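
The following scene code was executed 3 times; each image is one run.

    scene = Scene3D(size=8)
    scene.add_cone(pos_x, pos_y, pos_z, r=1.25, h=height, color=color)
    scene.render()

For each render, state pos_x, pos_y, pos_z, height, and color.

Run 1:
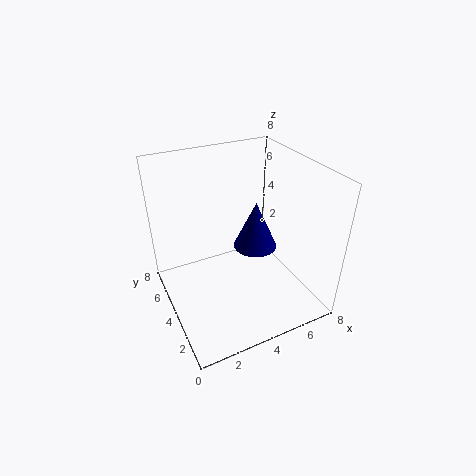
pos_x = 5.25; pos_y = 4.25; pos_z = 3; height = 2.75; color = 'navy'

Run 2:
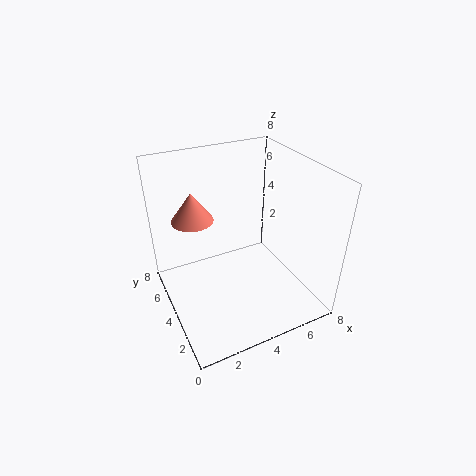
pos_x = 2.25; pos_y = 6.5; pos_z = 4.25; height = 1.75; color = 'salmon'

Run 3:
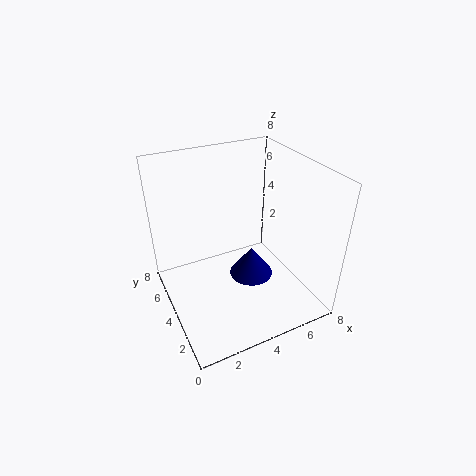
pos_x = 4.75; pos_y = 3.75; pos_z = 1.5; height = 1.75; color = 'navy'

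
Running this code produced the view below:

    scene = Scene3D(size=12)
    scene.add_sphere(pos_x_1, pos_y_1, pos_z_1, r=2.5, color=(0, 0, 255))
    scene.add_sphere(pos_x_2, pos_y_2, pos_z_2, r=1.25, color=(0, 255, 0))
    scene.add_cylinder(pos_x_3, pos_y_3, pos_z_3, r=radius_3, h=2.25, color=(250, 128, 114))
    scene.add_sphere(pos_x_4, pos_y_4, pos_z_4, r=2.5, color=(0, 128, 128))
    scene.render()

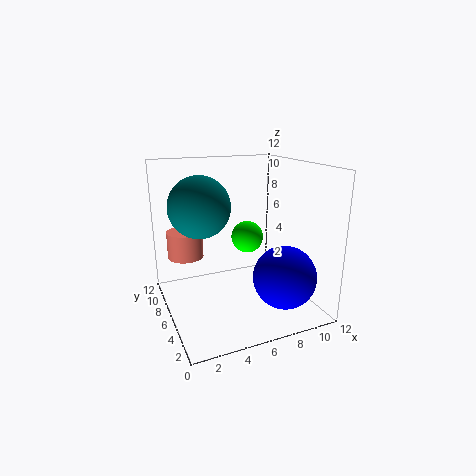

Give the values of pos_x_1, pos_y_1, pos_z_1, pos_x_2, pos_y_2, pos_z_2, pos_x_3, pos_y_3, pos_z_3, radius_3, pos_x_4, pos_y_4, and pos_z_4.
pos_x_1 = 8.5; pos_y_1 = 2.5; pos_z_1 = 3.5; pos_x_2 = 6.25; pos_y_2 = 4.75; pos_z_2 = 6.5; pos_x_3 = 2; pos_y_3 = 8; pos_z_3 = 4.25; radius_3 = 1.5; pos_x_4 = 3; pos_y_4 = 6.75; pos_z_4 = 8.75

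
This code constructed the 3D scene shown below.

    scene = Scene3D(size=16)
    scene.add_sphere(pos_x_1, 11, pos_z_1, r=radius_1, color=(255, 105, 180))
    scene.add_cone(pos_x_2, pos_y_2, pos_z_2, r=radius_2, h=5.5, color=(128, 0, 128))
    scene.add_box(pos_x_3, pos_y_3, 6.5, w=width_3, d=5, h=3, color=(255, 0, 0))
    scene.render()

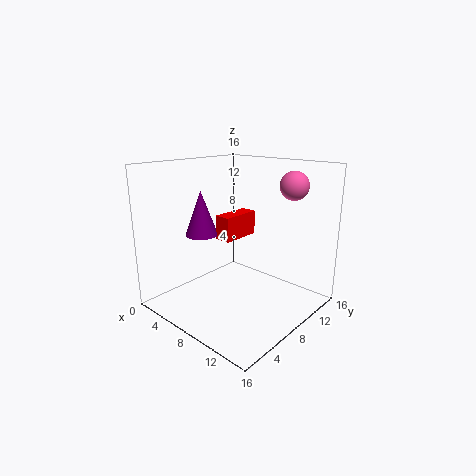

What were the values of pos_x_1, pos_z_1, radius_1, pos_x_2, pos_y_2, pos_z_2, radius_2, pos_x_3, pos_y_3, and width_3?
pos_x_1 = 13, pos_z_1 = 14, radius_1 = 1.5, pos_x_2 = 2, pos_y_2 = 8, pos_z_2 = 7, radius_2 = 2, pos_x_3 = 3.5, pos_y_3 = 9, width_3 = 2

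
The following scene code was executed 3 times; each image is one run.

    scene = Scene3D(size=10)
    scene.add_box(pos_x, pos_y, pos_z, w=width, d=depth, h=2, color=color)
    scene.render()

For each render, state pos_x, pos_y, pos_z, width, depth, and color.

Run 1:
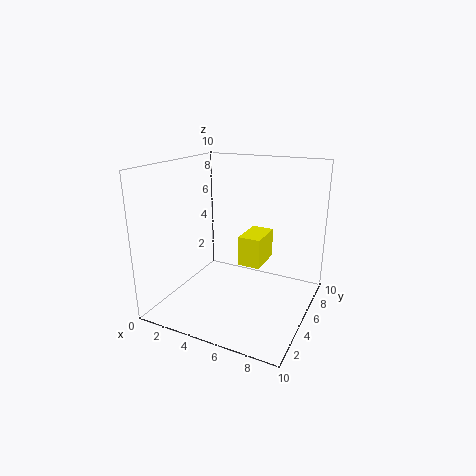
pos_x = 5.5, pos_y = 4, pos_z = 3.5, width = 1.5, depth = 2.5, color = 'yellow'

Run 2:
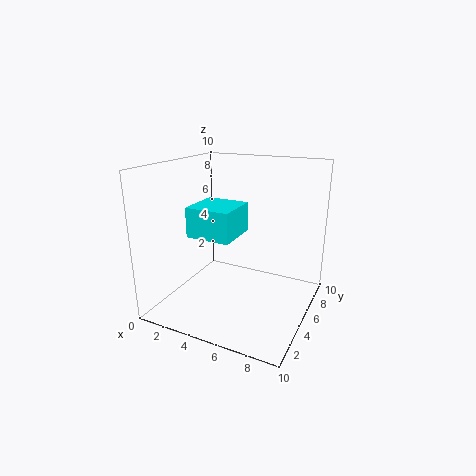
pos_x = 2.5, pos_y = 2.5, pos_z = 5.5, width = 3, depth = 3, color = 'cyan'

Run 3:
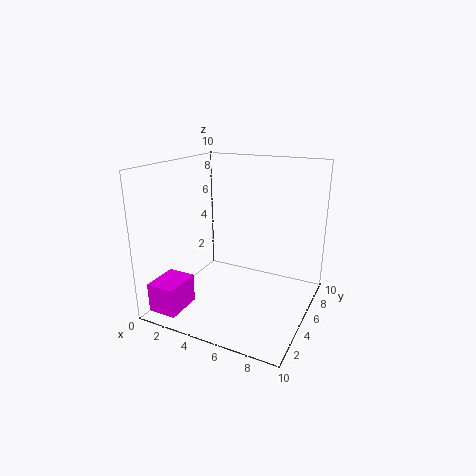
pos_x = 0.5, pos_y = 0.5, pos_z = 0.5, width = 2, depth = 2.5, color = 'magenta'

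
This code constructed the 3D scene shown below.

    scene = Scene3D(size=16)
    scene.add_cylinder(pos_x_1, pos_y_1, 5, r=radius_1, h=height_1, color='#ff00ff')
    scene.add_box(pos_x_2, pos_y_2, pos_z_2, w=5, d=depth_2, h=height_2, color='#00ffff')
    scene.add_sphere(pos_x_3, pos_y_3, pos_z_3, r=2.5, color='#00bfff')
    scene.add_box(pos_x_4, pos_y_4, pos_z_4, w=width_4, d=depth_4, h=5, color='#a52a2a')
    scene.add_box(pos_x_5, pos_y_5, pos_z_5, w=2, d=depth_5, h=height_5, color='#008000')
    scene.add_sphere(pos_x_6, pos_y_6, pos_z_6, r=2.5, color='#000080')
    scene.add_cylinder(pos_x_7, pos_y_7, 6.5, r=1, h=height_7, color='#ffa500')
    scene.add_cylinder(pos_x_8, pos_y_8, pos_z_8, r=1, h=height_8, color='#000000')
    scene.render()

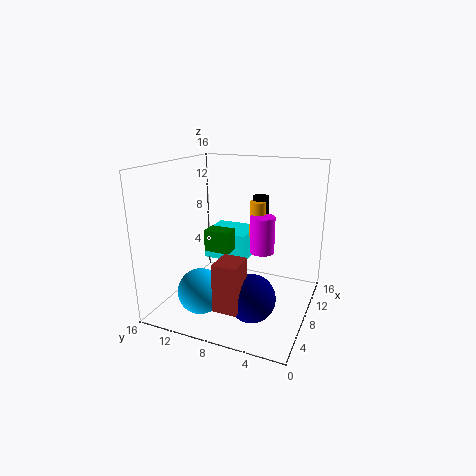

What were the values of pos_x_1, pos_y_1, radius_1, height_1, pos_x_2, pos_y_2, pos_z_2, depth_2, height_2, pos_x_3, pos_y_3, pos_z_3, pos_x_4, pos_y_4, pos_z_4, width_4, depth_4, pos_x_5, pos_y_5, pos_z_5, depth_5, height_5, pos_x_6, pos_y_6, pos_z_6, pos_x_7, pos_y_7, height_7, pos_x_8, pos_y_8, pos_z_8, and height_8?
pos_x_1 = 12
pos_y_1 = 6.5
radius_1 = 1.5
height_1 = 4.5
pos_x_2 = 11
pos_y_2 = 8.5
pos_z_2 = 3.5
depth_2 = 5.5
height_2 = 3.5
pos_x_3 = 4.5
pos_y_3 = 11
pos_z_3 = 2.5
pos_x_4 = 1.5
pos_y_4 = 5.5
pos_z_4 = 2.5
width_4 = 3
depth_4 = 2.5
pos_x_5 = 7.5
pos_y_5 = 9
pos_z_5 = 6
depth_5 = 3
height_5 = 2.5
pos_x_6 = 4.5
pos_y_6 = 5
pos_z_6 = 3
pos_x_7 = 13
pos_y_7 = 7.5
height_7 = 4.5
pos_x_8 = 14
pos_y_8 = 7.5
pos_z_8 = 8.5
height_8 = 3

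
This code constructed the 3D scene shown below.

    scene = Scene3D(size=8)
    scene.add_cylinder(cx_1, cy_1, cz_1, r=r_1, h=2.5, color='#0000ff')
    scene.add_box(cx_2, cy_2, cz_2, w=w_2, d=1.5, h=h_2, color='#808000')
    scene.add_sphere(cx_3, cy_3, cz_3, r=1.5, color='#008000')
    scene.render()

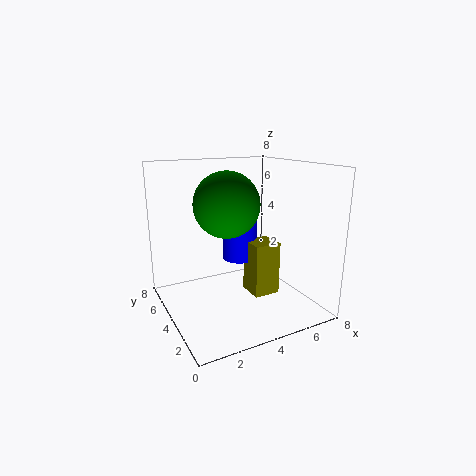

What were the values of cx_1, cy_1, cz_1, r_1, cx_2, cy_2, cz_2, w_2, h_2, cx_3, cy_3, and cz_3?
cx_1 = 4.5, cy_1 = 4.75, cz_1 = 2.5, r_1 = 1, cx_2 = 4.5, cy_2 = 2.75, cz_2 = 0.75, w_2 = 1.5, h_2 = 3, cx_3 = 2.25, cy_3 = 1.75, cz_3 = 6.5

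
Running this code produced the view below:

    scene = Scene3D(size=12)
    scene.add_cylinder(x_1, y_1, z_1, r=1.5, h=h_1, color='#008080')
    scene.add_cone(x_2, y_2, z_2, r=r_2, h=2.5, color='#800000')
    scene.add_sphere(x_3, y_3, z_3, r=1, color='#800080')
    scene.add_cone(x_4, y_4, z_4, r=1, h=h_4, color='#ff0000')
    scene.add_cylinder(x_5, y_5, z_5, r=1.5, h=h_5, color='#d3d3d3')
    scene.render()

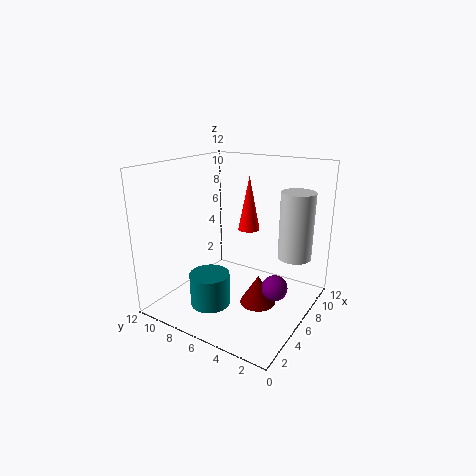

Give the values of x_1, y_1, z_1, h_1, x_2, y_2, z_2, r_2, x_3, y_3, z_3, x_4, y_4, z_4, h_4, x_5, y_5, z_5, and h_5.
x_1 = 2, y_1 = 6, z_1 = 2, h_1 = 2.5, x_2 = 6, y_2 = 4, z_2 = 0.5, r_2 = 1.5, x_3 = 5, y_3 = 2, z_3 = 3, x_4 = 9.5, y_4 = 7, z_4 = 5.5, h_4 = 5, x_5 = 10, y_5 = 2.5, z_5 = 3.5, h_5 = 6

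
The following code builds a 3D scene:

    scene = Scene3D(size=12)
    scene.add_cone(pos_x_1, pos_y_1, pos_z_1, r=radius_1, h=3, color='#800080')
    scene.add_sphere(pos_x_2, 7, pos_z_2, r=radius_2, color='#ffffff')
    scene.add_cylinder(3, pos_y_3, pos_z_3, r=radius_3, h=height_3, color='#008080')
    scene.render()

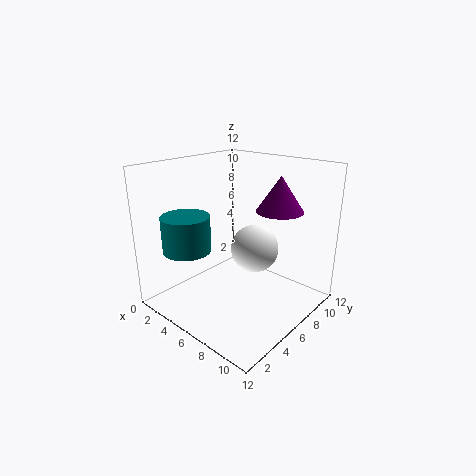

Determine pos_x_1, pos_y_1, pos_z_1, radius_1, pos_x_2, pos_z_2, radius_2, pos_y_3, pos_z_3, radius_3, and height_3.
pos_x_1 = 8; pos_y_1 = 9; pos_z_1 = 8; radius_1 = 2; pos_x_2 = 7; pos_z_2 = 5; radius_2 = 2; pos_y_3 = 3; pos_z_3 = 5; radius_3 = 2; height_3 = 3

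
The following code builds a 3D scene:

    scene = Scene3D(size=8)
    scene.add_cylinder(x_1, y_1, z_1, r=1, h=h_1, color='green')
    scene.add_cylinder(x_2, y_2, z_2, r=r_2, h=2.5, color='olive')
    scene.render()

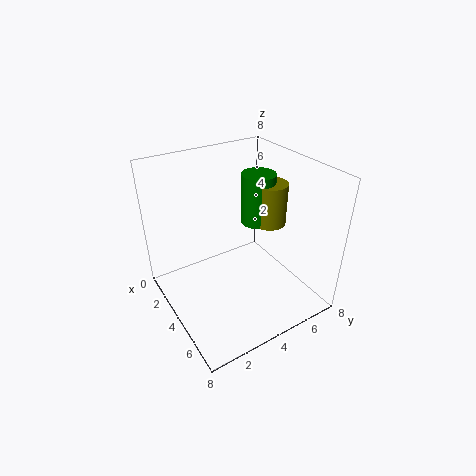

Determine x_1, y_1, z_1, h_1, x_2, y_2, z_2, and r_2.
x_1 = 3
y_1 = 6
z_1 = 4
h_1 = 3
x_2 = 3.5
y_2 = 6.5
z_2 = 4
r_2 = 1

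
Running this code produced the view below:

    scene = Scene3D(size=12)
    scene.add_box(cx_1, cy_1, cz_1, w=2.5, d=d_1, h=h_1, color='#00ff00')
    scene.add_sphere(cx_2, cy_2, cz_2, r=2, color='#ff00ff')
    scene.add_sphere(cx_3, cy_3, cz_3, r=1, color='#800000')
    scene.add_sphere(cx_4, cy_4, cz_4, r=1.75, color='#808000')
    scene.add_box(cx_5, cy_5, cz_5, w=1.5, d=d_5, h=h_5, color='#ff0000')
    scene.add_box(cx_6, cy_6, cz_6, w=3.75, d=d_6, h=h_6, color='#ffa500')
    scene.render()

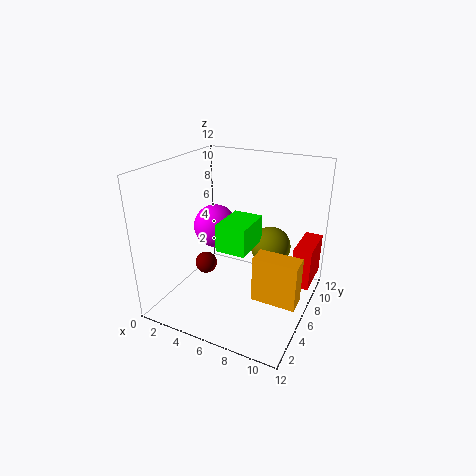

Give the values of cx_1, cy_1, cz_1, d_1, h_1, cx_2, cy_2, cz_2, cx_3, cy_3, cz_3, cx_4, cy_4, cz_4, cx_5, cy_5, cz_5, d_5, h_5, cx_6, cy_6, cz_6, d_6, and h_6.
cx_1 = 5
cy_1 = 4
cz_1 = 5.5
d_1 = 3.5
h_1 = 2.25
cx_2 = 2.5
cy_2 = 8.25
cz_2 = 5.5
cx_3 = 2.25
cy_3 = 6.75
cz_3 = 2.25
cx_4 = 8
cy_4 = 8.5
cz_4 = 4.5
cx_5 = 10.5
cy_5 = 7
cz_5 = 2
d_5 = 3.75
h_5 = 3.5
cx_6 = 7.75
cy_6 = 5
cz_6 = 1
d_6 = 1.75
h_6 = 4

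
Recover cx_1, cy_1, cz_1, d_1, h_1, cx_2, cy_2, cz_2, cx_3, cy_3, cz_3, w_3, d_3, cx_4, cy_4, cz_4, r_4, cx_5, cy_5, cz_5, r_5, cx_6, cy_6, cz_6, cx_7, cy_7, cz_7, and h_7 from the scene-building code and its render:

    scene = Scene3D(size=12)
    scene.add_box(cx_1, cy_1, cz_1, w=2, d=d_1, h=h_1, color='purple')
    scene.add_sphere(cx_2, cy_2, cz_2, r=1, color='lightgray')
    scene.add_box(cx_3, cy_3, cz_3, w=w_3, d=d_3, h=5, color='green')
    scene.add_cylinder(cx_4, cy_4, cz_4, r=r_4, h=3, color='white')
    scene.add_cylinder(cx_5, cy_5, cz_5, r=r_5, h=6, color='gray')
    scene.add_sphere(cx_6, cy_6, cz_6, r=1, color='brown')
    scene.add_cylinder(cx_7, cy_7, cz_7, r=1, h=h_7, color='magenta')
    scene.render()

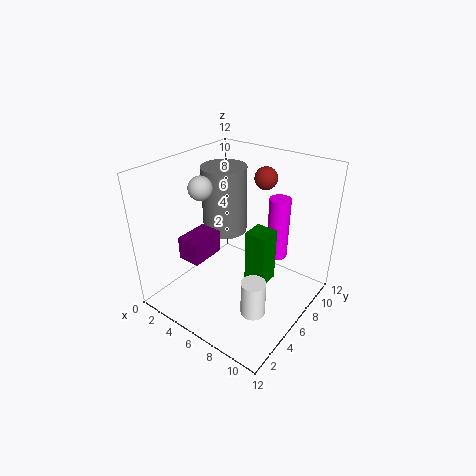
cx_1 = 2, cy_1 = 3, cz_1 = 4, d_1 = 3, h_1 = 2, cx_2 = 3, cy_2 = 5, cz_2 = 10, cx_3 = 6, cy_3 = 7, cz_3 = 1, w_3 = 2, d_3 = 2, cx_4 = 9, cy_4 = 4, cz_4 = 1, r_4 = 1, cx_5 = 3, cy_5 = 8, cz_5 = 5, r_5 = 2, cx_6 = 6, cy_6 = 10, cz_6 = 10, cx_7 = 7, cy_7 = 11, cz_7 = 2, h_7 = 6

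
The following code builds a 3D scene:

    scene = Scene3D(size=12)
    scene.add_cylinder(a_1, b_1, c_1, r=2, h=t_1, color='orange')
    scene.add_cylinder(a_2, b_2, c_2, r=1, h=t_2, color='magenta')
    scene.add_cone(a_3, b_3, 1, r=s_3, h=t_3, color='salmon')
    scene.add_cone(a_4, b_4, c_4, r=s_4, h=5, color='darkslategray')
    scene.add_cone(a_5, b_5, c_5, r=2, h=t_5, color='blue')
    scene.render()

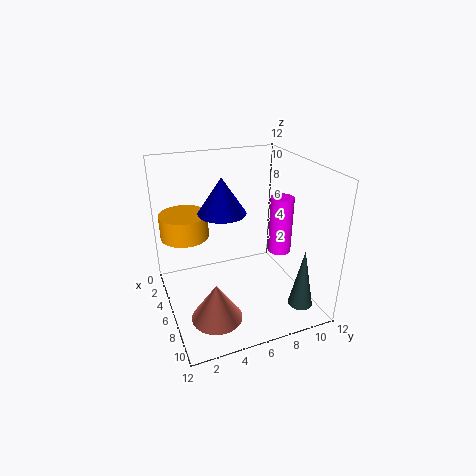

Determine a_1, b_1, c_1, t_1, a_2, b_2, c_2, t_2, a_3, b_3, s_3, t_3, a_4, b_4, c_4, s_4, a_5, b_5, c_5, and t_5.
a_1 = 4; b_1 = 2; c_1 = 6; t_1 = 2; a_2 = 6; b_2 = 10; c_2 = 4; t_2 = 5; a_3 = 9; b_3 = 3; s_3 = 2; t_3 = 3; a_4 = 10; b_4 = 10; c_4 = 1; s_4 = 1; a_5 = 5; b_5 = 5; c_5 = 8; t_5 = 3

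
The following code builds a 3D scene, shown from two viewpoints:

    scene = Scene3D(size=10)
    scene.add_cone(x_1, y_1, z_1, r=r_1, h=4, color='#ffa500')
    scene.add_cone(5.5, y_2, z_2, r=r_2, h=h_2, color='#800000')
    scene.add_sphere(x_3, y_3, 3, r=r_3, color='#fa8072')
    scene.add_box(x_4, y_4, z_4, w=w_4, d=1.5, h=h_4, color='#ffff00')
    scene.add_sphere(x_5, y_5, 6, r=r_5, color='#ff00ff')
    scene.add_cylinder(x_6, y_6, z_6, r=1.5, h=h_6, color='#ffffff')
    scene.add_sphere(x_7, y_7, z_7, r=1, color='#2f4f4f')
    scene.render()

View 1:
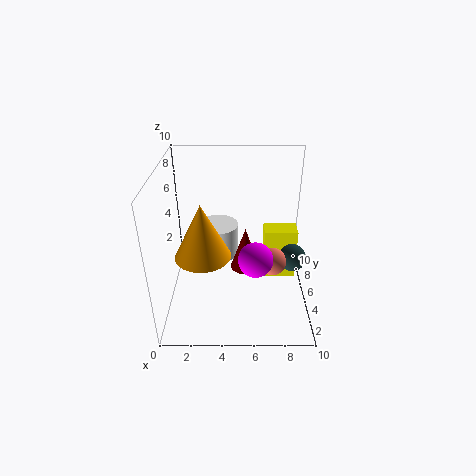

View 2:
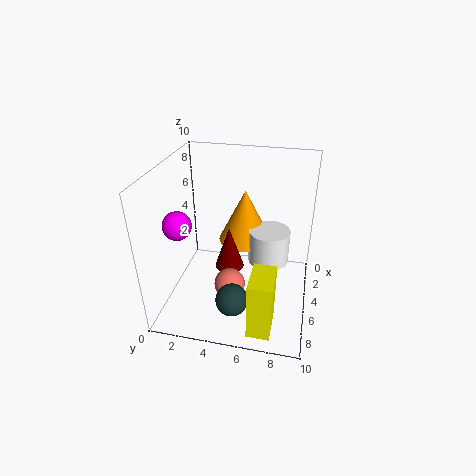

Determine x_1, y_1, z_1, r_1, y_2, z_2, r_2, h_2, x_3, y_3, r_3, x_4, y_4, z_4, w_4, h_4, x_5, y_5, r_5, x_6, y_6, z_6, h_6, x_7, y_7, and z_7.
x_1 = 2.5, y_1 = 5, z_1 = 3.5, r_1 = 2, y_2 = 4.5, z_2 = 3, r_2 = 1, h_2 = 3, x_3 = 7.5, y_3 = 5, r_3 = 1, x_4 = 7, y_4 = 6.5, z_4 = 0.5, w_4 = 2.5, h_4 = 4, x_5 = 6, y_5 = 1, r_5 = 1, x_6 = 3.5, y_6 = 7, z_6 = 2.5, h_6 = 2.5, x_7 = 9, y_7 = 5.5, z_7 = 3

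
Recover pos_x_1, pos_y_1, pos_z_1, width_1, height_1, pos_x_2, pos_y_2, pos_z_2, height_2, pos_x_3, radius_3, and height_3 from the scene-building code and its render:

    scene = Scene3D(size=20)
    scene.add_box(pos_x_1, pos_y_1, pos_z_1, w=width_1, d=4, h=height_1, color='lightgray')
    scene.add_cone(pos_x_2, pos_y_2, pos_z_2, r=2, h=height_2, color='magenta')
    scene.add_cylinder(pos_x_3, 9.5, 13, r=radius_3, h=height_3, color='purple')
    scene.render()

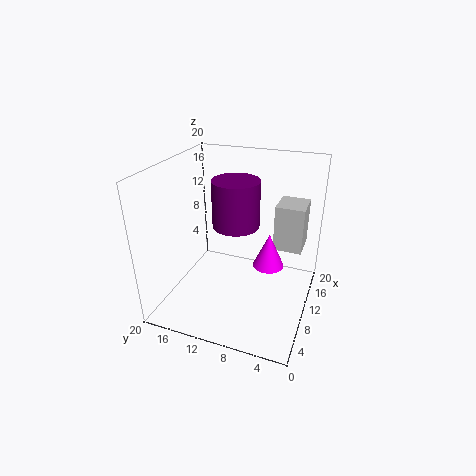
pos_x_1 = 12, pos_y_1 = 1.5, pos_z_1 = 8, width_1 = 4.5, height_1 = 6.5, pos_x_2 = 8, pos_y_2 = 5, pos_z_2 = 8, height_2 = 4.5, pos_x_3 = 8, radius_3 = 3, height_3 = 6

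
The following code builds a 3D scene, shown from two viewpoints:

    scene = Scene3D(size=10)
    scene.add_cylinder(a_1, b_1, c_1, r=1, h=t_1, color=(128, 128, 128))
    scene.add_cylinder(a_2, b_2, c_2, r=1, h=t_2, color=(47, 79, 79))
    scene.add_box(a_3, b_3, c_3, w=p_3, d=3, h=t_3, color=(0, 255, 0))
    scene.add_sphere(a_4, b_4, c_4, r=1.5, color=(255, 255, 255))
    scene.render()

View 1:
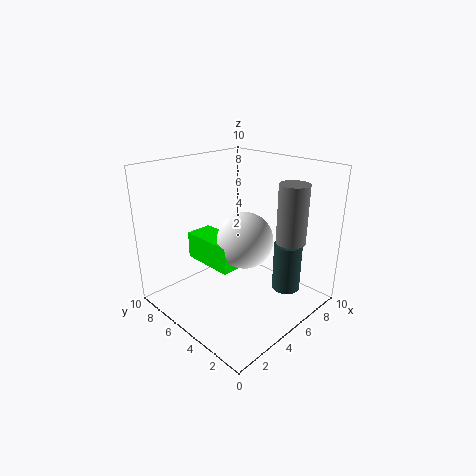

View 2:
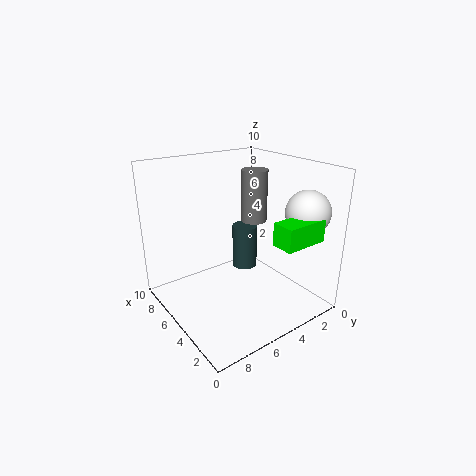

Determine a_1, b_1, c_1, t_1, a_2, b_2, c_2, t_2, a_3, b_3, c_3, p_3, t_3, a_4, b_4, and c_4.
a_1 = 7; b_1 = 2; c_1 = 5; t_1 = 4; a_2 = 7.5; b_2 = 2.5; c_2 = 1; t_2 = 3.5; a_3 = 0.5; b_3 = 1.5; c_3 = 5.5; p_3 = 1.5; t_3 = 1.5; a_4 = 2; b_4 = 1.5; c_4 = 7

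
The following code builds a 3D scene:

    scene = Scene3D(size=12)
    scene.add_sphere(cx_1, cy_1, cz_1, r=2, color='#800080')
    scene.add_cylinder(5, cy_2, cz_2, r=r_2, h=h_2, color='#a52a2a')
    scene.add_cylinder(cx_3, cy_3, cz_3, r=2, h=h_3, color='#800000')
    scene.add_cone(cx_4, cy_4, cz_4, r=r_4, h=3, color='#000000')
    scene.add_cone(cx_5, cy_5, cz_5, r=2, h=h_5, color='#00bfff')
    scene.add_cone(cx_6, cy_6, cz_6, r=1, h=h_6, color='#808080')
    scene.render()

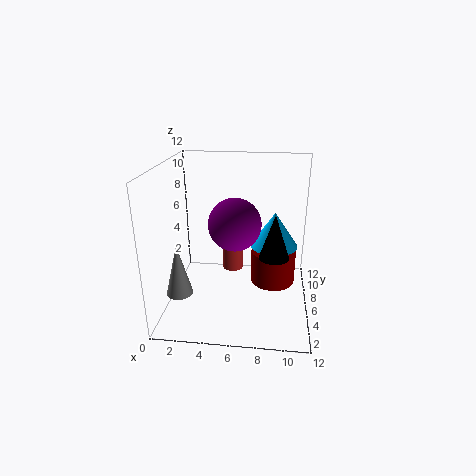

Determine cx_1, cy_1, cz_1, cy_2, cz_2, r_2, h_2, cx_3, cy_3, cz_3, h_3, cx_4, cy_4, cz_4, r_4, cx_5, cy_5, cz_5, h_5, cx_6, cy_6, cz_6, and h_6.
cx_1 = 6; cy_1 = 4; cz_1 = 8; cy_2 = 10; cz_2 = 1; r_2 = 1; h_2 = 4; cx_3 = 9; cy_3 = 8; cz_3 = 1; h_3 = 3; cx_4 = 9; cy_4 = 1; cz_4 = 7; r_4 = 1; cx_5 = 9; cy_5 = 7; cz_5 = 5; h_5 = 3; cx_6 = 2; cy_6 = 2; cz_6 = 3; h_6 = 4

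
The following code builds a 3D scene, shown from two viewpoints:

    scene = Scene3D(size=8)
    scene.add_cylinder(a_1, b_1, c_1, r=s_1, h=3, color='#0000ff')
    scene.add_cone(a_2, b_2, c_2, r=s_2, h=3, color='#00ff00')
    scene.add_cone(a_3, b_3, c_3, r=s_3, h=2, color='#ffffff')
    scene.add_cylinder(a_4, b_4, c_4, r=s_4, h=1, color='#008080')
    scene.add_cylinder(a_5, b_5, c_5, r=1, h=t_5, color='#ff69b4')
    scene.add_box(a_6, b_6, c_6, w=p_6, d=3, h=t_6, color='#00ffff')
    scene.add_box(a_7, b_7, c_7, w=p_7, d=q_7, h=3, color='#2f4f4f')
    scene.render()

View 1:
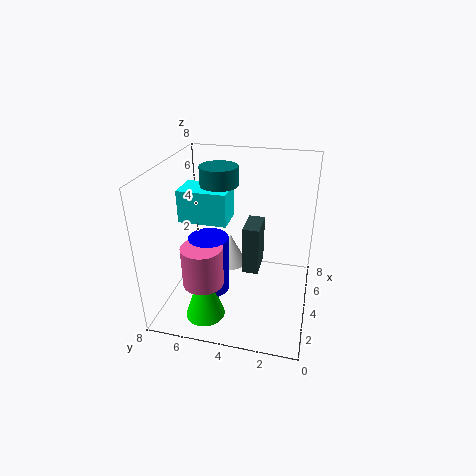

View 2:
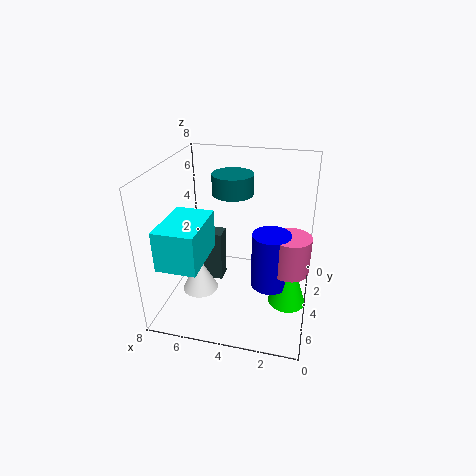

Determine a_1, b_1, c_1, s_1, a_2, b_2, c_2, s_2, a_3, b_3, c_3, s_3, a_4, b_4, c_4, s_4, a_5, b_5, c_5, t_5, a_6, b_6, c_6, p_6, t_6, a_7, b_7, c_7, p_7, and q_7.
a_1 = 2; b_1 = 5; c_1 = 2; s_1 = 1; a_2 = 1; b_2 = 5; c_2 = 1; s_2 = 1; a_3 = 6; b_3 = 5; c_3 = 1; s_3 = 1; a_4 = 4; b_4 = 5; c_4 = 7; s_4 = 1; a_5 = 1; b_5 = 5; c_5 = 3; t_5 = 2; a_6 = 5; b_6 = 5; c_6 = 4; p_6 = 2; t_6 = 2; a_7 = 5; b_7 = 3; c_7 = 1; p_7 = 2; q_7 = 1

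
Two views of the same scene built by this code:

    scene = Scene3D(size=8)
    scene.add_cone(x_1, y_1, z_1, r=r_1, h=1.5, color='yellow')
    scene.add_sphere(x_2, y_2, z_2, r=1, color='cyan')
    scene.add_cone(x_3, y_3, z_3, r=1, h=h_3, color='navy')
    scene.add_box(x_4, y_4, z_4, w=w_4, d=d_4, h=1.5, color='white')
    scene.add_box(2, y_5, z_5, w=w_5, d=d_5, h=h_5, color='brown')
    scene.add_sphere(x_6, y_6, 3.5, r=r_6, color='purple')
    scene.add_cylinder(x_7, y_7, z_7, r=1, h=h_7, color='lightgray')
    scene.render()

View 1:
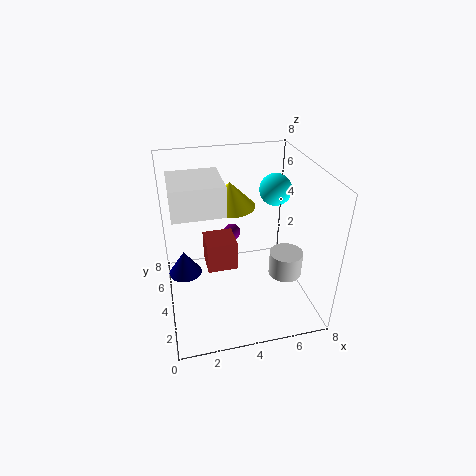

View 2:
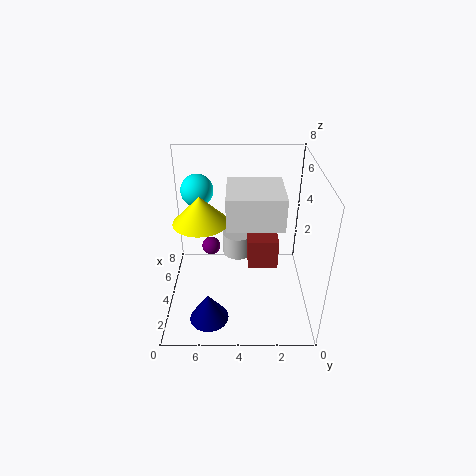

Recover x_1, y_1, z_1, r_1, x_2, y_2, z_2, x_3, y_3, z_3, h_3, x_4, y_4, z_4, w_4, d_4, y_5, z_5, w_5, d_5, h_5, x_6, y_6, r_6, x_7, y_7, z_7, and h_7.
x_1 = 4
y_1 = 6
z_1 = 5
r_1 = 1.5
x_2 = 7
y_2 = 6.5
z_2 = 5.5
x_3 = 1
y_3 = 5.5
z_3 = 1
h_3 = 1.5
x_4 = 0.5
y_4 = 2
z_4 = 6.5
w_4 = 2.5
d_4 = 2.5
y_5 = 2
z_5 = 3.5
w_5 = 1.5
d_5 = 1.5
h_5 = 1.5
x_6 = 4
y_6 = 5.5
r_6 = 0.5
x_7 = 7
y_7 = 4
z_7 = 1
h_7 = 1.5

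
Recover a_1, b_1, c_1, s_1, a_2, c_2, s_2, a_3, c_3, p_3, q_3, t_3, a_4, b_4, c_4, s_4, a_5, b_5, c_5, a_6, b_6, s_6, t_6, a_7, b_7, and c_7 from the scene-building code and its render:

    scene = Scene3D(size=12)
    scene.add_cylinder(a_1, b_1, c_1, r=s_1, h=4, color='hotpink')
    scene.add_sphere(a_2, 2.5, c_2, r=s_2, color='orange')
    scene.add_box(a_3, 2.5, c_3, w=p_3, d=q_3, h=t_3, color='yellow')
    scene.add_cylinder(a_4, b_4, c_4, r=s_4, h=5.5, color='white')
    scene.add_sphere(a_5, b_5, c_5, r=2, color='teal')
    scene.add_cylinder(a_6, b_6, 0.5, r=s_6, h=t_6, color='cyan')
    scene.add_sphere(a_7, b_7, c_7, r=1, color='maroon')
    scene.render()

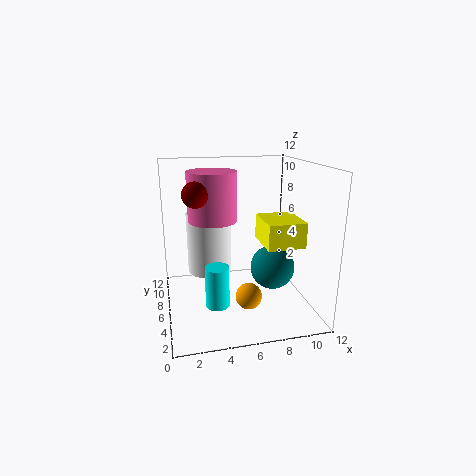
a_1 = 4, b_1 = 6.5, c_1 = 7.5, s_1 = 2, a_2 = 6, c_2 = 2.5, s_2 = 1, a_3 = 7.5, c_3 = 6, p_3 = 3, q_3 = 3.5, t_3 = 2, a_4 = 4, b_4 = 9, c_4 = 2, s_4 = 2, a_5 = 9.5, b_5 = 7, c_5 = 2.5, a_6 = 4, b_6 = 5, s_6 = 1, t_6 = 3.5, a_7 = 2.5, b_7 = 5, c_7 = 10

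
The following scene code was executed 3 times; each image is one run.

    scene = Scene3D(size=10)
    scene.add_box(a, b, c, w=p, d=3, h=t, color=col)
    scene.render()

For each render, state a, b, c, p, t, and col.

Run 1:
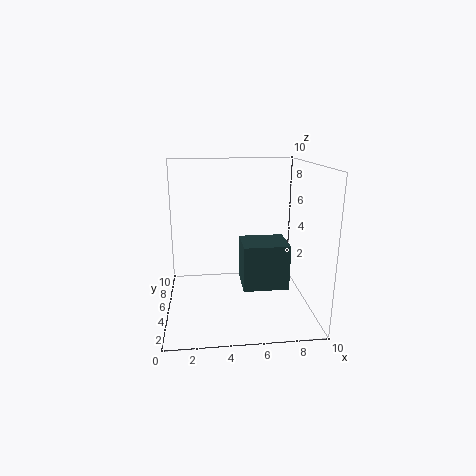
a = 5.5, b = 5.5, c = 0.5, p = 3.5, t = 3.5, col = 'darkslategray'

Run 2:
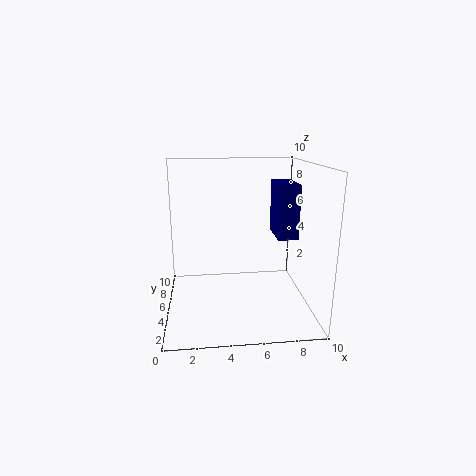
a = 8, b = 5.5, c = 4.5, p = 1.5, t = 4, col = 'navy'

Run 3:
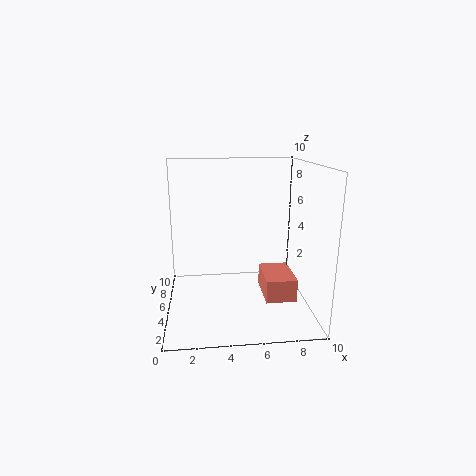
a = 6.5, b = 2, c = 1.5, p = 2, t = 1.5, col = 'salmon'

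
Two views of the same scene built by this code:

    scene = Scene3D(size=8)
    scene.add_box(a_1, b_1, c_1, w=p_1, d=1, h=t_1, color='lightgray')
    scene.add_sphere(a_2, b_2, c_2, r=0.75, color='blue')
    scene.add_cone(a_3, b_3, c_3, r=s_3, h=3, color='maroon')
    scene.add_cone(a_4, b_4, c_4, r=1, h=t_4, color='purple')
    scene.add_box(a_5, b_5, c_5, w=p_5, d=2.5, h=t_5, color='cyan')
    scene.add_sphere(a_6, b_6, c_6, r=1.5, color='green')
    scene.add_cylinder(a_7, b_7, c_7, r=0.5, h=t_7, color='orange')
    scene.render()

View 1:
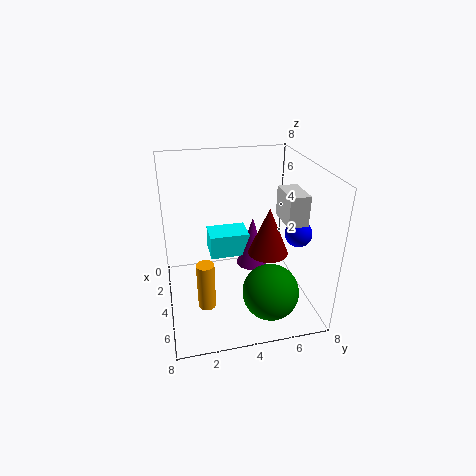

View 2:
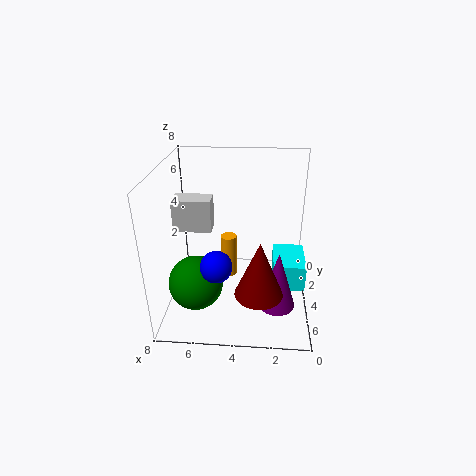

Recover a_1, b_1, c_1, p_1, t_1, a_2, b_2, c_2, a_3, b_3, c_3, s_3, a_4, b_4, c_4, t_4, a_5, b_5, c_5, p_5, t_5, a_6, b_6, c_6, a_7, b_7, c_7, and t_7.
a_1 = 5
b_1 = 5.75
c_1 = 5.75
p_1 = 1.75
t_1 = 1.5
a_2 = 4.75
b_2 = 7.25
c_2 = 4.25
a_3 = 2.75
b_3 = 6.25
c_3 = 2
s_3 = 1.25
a_4 = 1.75
b_4 = 5.5
c_4 = 0.75
t_4 = 3.25
a_5 = 0.25
b_5 = 2.75
c_5 = 1.5
p_5 = 1.75
t_5 = 1.5
a_6 = 6.25
b_6 = 5.25
c_6 = 1.75
a_7 = 4.75
b_7 = 2
c_7 = 0.25
t_7 = 2.75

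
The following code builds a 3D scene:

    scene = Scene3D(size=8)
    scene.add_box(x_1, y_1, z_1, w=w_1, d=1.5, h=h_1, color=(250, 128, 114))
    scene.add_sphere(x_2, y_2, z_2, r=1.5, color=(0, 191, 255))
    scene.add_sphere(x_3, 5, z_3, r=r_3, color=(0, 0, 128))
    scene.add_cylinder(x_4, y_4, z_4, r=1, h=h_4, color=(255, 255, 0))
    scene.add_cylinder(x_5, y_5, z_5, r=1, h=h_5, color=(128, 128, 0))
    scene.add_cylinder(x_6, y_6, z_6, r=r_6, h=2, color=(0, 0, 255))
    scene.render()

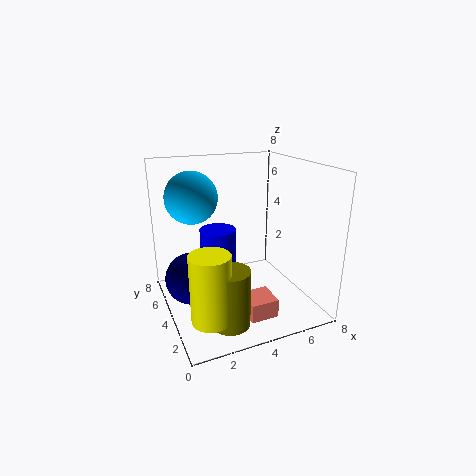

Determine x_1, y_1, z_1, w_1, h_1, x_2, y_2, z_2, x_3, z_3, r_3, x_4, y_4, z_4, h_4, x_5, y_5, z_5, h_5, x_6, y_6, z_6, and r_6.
x_1 = 3.5, y_1 = 1, z_1 = 0.5, w_1 = 1.5, h_1 = 1, x_2 = 2, y_2 = 6, z_2 = 6, x_3 = 1.5, z_3 = 1.5, r_3 = 1.5, x_4 = 1.5, y_4 = 1.5, z_4 = 1, h_4 = 3.5, x_5 = 2.5, y_5 = 1.5, z_5 = 0.5, h_5 = 3, x_6 = 3, y_6 = 4.5, z_6 = 2.5, r_6 = 1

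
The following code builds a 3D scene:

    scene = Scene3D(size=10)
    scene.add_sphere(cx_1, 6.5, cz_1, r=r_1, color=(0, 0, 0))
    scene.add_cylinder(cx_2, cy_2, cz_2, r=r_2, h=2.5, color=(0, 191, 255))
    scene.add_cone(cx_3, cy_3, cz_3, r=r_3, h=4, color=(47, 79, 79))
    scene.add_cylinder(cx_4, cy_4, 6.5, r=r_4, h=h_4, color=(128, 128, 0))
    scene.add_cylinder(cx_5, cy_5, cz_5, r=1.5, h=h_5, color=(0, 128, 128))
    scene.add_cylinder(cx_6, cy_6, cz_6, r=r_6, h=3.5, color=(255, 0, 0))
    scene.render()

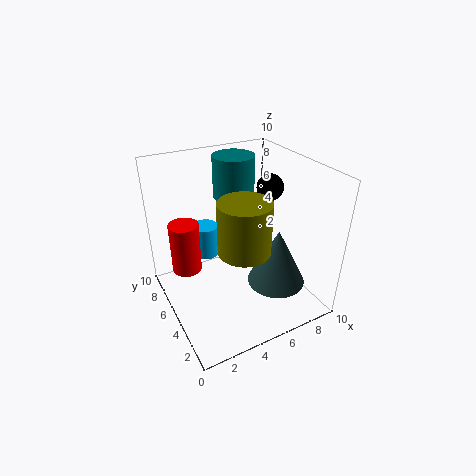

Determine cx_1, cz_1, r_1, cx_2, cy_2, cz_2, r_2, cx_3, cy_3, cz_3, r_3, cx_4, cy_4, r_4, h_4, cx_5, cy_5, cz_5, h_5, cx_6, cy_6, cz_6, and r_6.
cx_1 = 8.5
cz_1 = 7.5
r_1 = 1
cx_2 = 4
cy_2 = 8.5
cz_2 = 2
r_2 = 1
cx_3 = 7
cy_3 = 3
cz_3 = 2
r_3 = 2
cx_4 = 3.5
cy_4 = 1.5
r_4 = 1.5
h_4 = 3
cx_5 = 6
cy_5 = 7.5
cz_5 = 7
h_5 = 3
cx_6 = 1.5
cy_6 = 6
cz_6 = 3
r_6 = 1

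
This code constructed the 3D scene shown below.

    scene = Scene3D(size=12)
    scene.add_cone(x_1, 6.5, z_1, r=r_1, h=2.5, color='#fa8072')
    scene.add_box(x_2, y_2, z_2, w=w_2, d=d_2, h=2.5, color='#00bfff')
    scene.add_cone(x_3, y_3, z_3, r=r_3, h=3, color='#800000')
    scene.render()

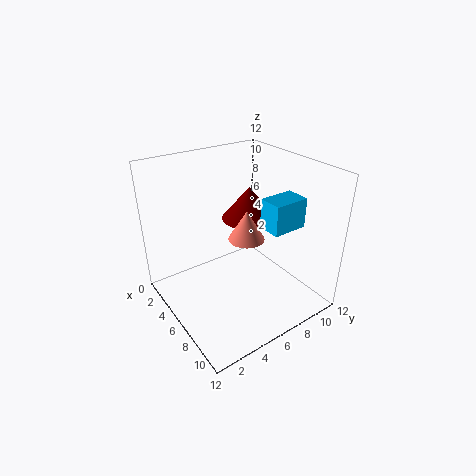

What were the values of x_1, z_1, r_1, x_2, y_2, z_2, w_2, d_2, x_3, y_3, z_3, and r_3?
x_1 = 6.5
z_1 = 6
r_1 = 1.5
x_2 = 7
y_2 = 7.5
z_2 = 7
w_2 = 2
d_2 = 3
x_3 = 3.5
y_3 = 9
z_3 = 6
r_3 = 2.5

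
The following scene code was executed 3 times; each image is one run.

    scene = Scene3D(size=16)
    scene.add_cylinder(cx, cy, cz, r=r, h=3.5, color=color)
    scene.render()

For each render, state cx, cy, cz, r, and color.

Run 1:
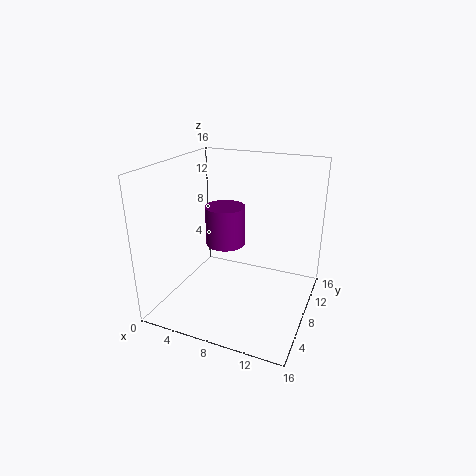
cx = 9.25, cy = 2.25, cz = 10.25, r = 1.75, color = 'purple'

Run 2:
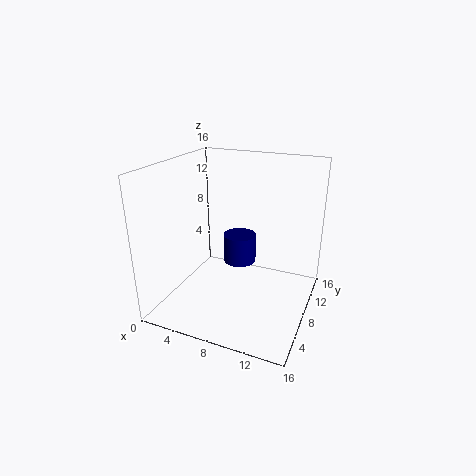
cx = 6.75, cy = 11.5, cz = 3.25, r = 2, color = 'navy'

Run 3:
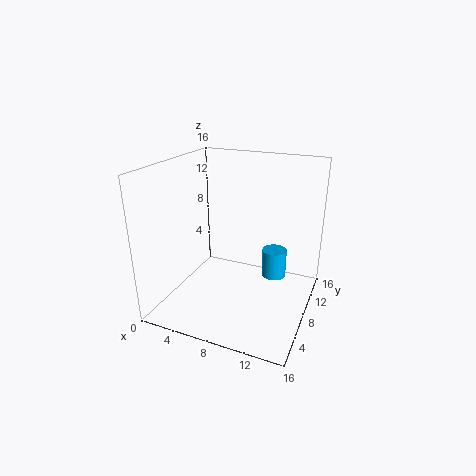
cx = 11, cy = 12.5, cz = 1.5, r = 1.5, color = 'deepskyblue'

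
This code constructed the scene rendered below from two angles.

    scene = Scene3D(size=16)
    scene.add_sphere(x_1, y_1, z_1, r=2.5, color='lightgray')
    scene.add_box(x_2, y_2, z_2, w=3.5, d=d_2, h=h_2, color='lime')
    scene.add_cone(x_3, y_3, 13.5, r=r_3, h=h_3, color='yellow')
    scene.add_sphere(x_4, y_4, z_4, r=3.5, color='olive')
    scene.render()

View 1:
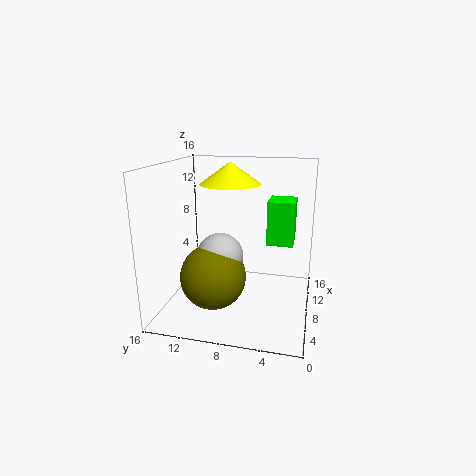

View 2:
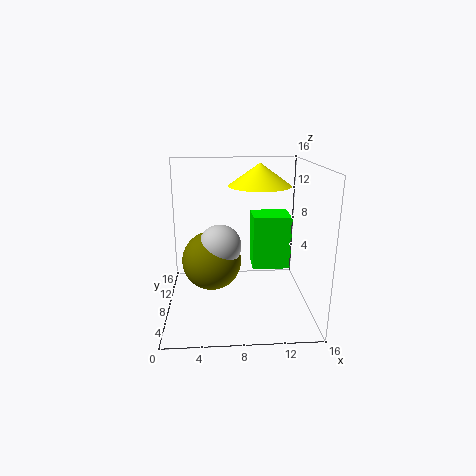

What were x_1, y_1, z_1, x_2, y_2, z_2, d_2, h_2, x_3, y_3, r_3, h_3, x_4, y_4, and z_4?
x_1 = 6, y_1 = 9.5, z_1 = 6.5, x_2 = 9, y_2 = 2, z_2 = 7, d_2 = 3, h_2 = 5, x_3 = 10.5, y_3 = 9.5, r_3 = 3.5, h_3 = 2.5, x_4 = 5, y_4 = 10, z_4 = 4.5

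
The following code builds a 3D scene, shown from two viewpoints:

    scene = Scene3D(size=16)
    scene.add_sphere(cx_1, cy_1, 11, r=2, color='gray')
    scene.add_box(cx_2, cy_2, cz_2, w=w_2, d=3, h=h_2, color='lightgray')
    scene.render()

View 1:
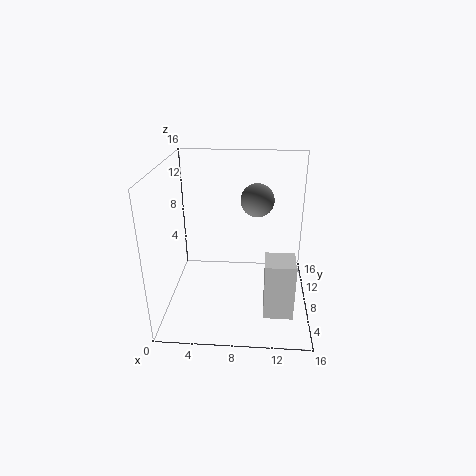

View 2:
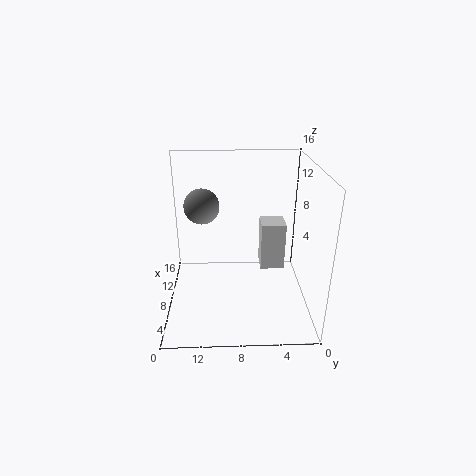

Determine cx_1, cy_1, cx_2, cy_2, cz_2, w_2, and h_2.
cx_1 = 10; cy_1 = 12; cx_2 = 11; cy_2 = 2; cz_2 = 2; w_2 = 3; h_2 = 6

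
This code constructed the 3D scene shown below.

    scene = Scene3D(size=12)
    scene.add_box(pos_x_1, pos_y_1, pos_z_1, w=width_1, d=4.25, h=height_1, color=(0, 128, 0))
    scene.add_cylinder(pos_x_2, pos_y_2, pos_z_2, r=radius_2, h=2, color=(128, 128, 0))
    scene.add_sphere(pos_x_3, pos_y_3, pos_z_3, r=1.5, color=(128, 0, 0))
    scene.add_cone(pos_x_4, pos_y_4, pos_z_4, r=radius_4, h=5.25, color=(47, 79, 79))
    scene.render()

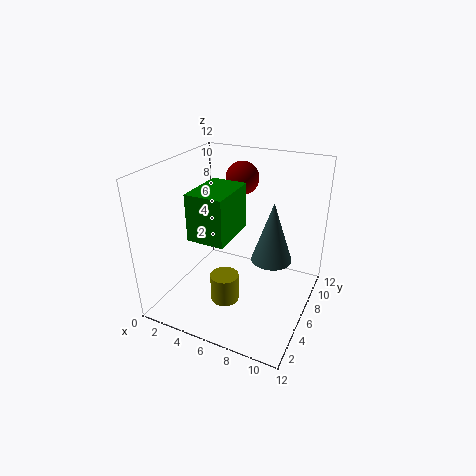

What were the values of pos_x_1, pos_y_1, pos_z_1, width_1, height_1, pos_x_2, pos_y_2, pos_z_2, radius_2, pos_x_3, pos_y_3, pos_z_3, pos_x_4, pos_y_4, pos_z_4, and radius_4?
pos_x_1 = 3.25; pos_y_1 = 2.75; pos_z_1 = 6.75; width_1 = 3; height_1 = 3.75; pos_x_2 = 7.25; pos_y_2 = 1.25; pos_z_2 = 3.75; radius_2 = 1; pos_x_3 = 4.5; pos_y_3 = 10; pos_z_3 = 9.75; pos_x_4 = 8.5; pos_y_4 = 7.5; pos_z_4 = 3.75; radius_4 = 1.75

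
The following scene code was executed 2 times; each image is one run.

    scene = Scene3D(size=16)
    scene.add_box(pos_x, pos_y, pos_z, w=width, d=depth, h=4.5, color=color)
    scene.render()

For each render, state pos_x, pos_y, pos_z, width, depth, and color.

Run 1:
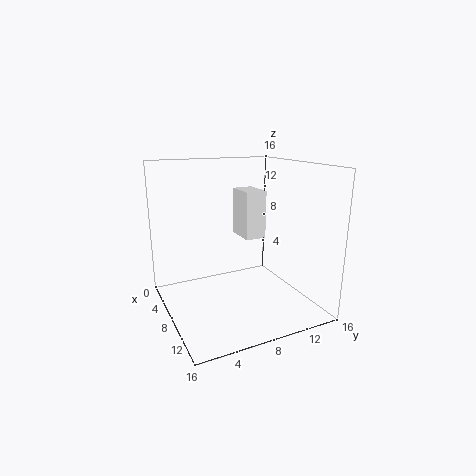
pos_x = 10; pos_y = 6.5; pos_z = 9.5; width = 3; depth = 2; color = 'white'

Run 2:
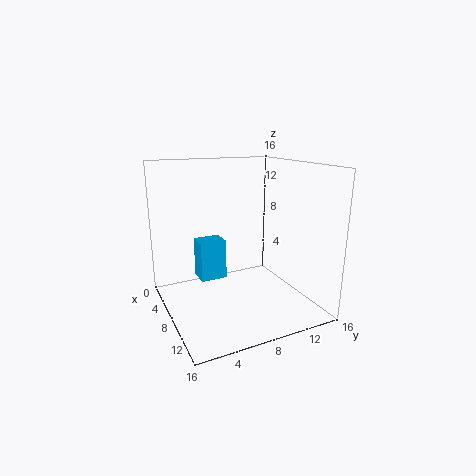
pos_x = 4.5; pos_y = 4; pos_z = 3; width = 2.5; depth = 3; color = 'deepskyblue'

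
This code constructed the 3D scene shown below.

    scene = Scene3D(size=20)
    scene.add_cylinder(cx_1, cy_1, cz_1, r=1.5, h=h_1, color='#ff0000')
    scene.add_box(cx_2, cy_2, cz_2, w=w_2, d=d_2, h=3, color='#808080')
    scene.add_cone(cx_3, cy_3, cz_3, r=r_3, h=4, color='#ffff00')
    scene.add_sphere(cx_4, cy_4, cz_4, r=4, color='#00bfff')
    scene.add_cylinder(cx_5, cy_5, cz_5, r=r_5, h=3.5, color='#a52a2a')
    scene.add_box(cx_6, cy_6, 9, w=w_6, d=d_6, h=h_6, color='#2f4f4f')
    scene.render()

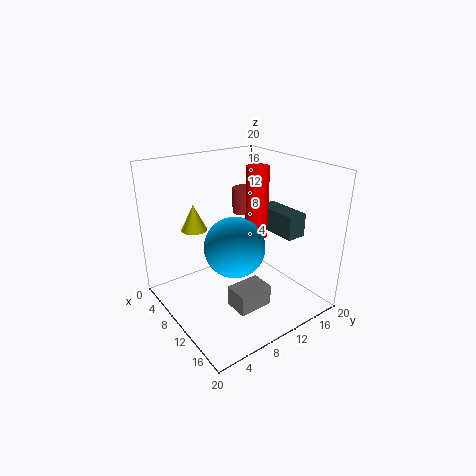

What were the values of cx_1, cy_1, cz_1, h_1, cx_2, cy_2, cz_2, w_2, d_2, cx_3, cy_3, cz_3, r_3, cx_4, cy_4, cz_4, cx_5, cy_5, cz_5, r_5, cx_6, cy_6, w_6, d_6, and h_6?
cx_1 = 11.5
cy_1 = 12
cz_1 = 10.5
h_1 = 9.5
cx_2 = 11
cy_2 = 7.5
cz_2 = 0.5
w_2 = 3.5
d_2 = 5
cx_3 = 2
cy_3 = 7.5
cz_3 = 9
r_3 = 2
cx_4 = 12
cy_4 = 8
cz_4 = 10
cx_5 = 8.5
cy_5 = 12
cz_5 = 13
r_5 = 1.5
cx_6 = 6.5
cy_6 = 16.5
w_6 = 7
d_6 = 3
h_6 = 3.5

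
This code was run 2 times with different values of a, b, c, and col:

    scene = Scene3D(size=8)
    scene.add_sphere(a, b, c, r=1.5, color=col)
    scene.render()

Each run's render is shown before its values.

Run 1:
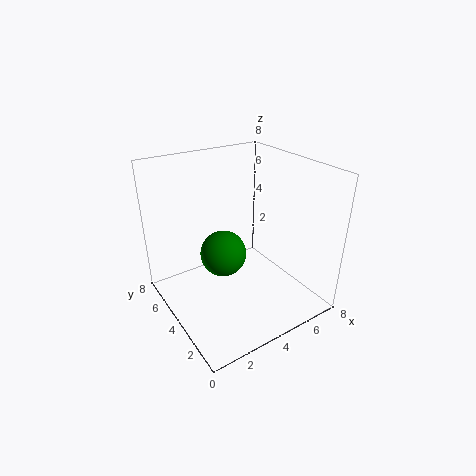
a = 4.5
b = 6.5
c = 1.5
col = 'green'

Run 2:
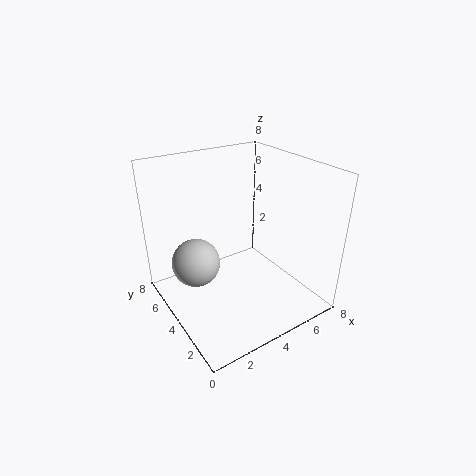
a = 2.5
b = 6.5
c = 1.5
col = 'lightgray'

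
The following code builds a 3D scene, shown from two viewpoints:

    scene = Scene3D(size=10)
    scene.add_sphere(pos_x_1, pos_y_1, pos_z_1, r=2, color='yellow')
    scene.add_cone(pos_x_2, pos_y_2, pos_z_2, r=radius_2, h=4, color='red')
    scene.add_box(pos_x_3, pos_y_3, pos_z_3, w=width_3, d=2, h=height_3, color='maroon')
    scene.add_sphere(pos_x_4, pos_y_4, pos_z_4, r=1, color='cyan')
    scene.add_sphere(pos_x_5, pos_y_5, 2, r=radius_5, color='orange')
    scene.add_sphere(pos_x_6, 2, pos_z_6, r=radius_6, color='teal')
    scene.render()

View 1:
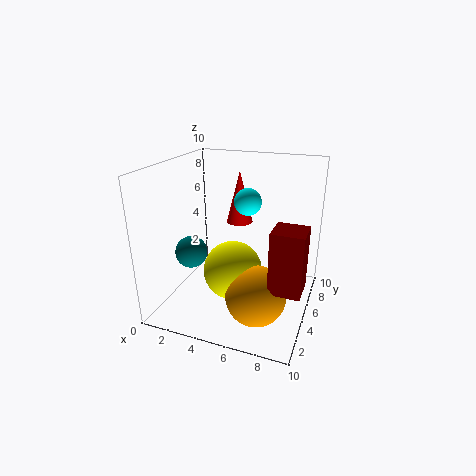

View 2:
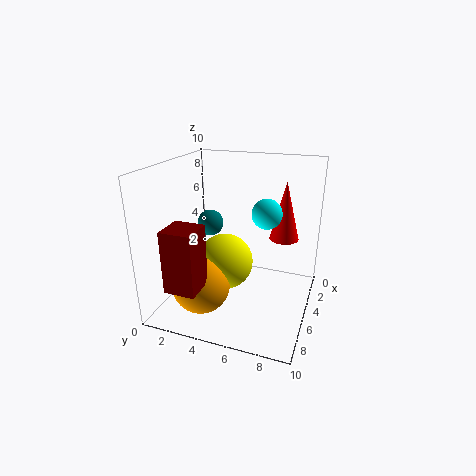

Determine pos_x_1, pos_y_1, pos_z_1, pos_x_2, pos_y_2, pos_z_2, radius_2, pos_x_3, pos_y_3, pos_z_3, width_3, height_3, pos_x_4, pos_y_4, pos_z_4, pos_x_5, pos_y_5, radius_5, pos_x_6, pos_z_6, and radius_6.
pos_x_1 = 5
pos_y_1 = 4
pos_z_1 = 3
pos_x_2 = 4
pos_y_2 = 8
pos_z_2 = 5
radius_2 = 1
pos_x_3 = 8
pos_y_3 = 2
pos_z_3 = 3
width_3 = 2
height_3 = 4
pos_x_4 = 5
pos_y_4 = 7
pos_z_4 = 7
pos_x_5 = 7
pos_y_5 = 3
radius_5 = 2
pos_x_6 = 3
pos_z_6 = 5
radius_6 = 1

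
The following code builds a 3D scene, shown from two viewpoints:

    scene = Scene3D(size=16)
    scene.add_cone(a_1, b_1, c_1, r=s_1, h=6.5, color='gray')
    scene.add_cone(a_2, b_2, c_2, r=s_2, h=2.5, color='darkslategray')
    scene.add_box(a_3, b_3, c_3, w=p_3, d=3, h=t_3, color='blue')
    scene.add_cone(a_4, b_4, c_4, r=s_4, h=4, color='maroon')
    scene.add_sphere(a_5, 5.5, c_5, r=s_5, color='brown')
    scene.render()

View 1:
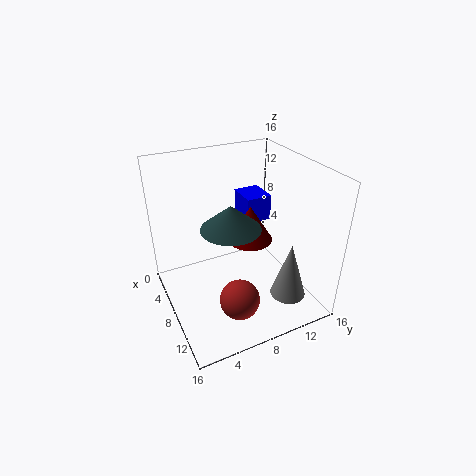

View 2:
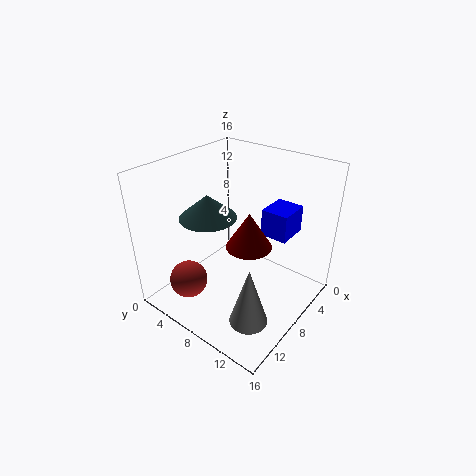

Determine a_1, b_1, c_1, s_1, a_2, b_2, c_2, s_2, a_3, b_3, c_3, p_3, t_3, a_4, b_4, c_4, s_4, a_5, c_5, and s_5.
a_1 = 12, b_1 = 12.5, c_1 = 1.5, s_1 = 2, a_2 = 10.5, b_2 = 6, c_2 = 11, s_2 = 3, a_3 = 3, b_3 = 10, c_3 = 8.5, p_3 = 3.5, t_3 = 3, a_4 = 8, b_4 = 9.5, c_4 = 7.5, s_4 = 2.5, a_5 = 13.5, c_5 = 4.5, s_5 = 2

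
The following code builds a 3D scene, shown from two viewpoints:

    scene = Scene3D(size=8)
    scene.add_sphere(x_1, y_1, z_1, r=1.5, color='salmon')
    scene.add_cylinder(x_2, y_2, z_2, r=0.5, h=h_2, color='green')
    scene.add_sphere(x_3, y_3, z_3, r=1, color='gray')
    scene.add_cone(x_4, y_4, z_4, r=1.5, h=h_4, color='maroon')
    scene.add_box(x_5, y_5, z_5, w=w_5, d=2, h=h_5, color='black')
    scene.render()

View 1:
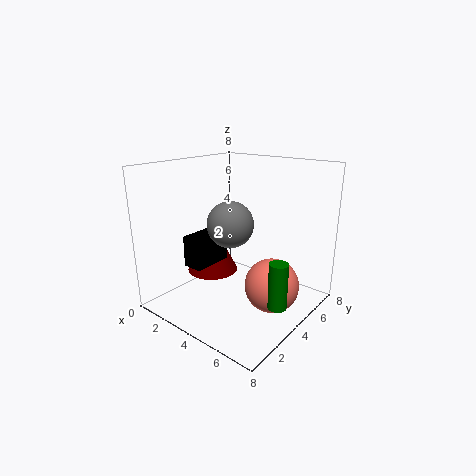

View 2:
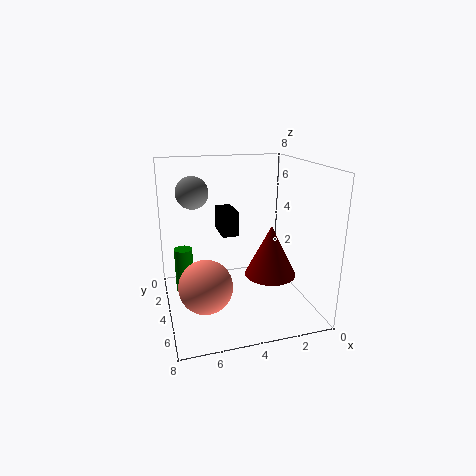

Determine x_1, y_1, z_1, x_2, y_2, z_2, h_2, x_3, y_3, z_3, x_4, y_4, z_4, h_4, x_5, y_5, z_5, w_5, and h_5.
x_1 = 6, y_1 = 4.5, z_1 = 1.5, x_2 = 7, y_2 = 3.5, z_2 = 1, h_2 = 2.5, x_3 = 6, y_3 = 1, z_3 = 6, x_4 = 2, y_4 = 4, z_4 = 1.5, h_4 = 3, x_5 = 3.5, y_5 = 0.5, z_5 = 3.5, w_5 = 1, h_5 = 1.5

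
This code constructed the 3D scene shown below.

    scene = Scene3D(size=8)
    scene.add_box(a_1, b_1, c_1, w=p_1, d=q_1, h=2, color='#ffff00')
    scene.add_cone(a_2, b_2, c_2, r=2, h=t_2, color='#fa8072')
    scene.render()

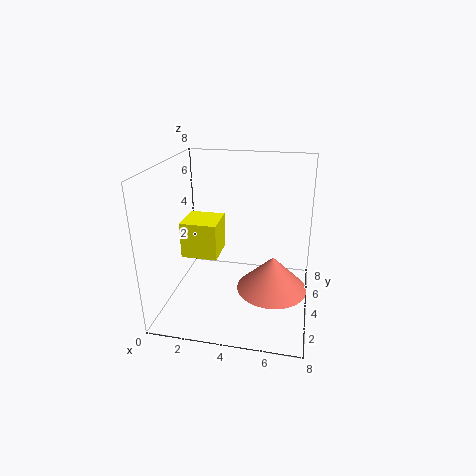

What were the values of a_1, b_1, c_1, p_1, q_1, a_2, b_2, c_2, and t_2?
a_1 = 1
b_1 = 3
c_1 = 3
p_1 = 2
q_1 = 2
a_2 = 6
b_2 = 4
c_2 = 1
t_2 = 2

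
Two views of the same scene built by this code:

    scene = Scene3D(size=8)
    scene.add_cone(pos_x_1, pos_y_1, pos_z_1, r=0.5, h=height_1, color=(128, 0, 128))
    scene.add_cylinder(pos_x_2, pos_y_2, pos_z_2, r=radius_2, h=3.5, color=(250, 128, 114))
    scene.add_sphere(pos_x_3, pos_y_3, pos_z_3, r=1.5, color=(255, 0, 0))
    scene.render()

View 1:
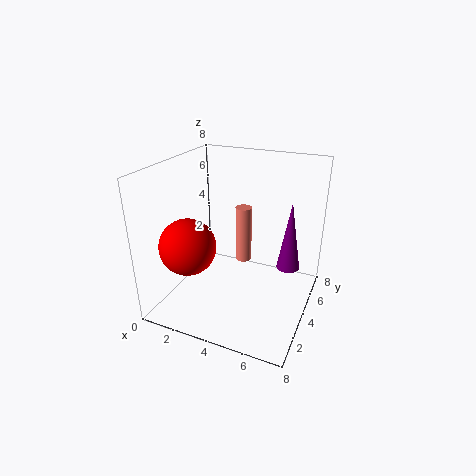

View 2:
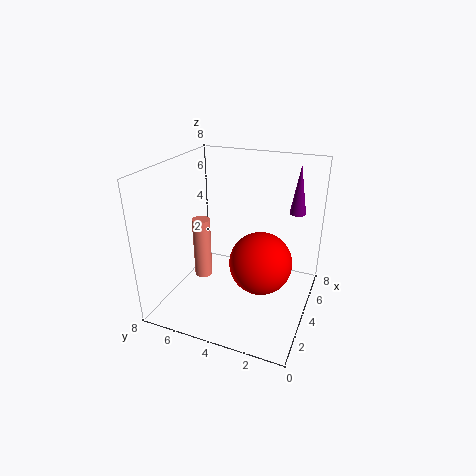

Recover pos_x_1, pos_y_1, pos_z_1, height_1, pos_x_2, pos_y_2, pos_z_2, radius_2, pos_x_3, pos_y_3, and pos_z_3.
pos_x_1 = 7.5, pos_y_1 = 1.5, pos_z_1 = 4.5, height_1 = 3, pos_x_2 = 3.5, pos_y_2 = 6, pos_z_2 = 1.5, radius_2 = 0.5, pos_x_3 = 2, pos_y_3 = 2, pos_z_3 = 4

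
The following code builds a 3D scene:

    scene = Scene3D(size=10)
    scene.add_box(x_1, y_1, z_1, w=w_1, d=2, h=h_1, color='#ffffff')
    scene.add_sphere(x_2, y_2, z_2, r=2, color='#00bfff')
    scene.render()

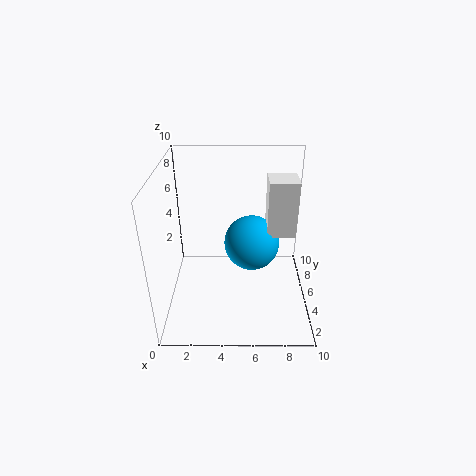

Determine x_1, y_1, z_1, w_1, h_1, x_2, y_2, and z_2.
x_1 = 7, y_1 = 5, z_1 = 5, w_1 = 2, h_1 = 4, x_2 = 6, y_2 = 6, z_2 = 4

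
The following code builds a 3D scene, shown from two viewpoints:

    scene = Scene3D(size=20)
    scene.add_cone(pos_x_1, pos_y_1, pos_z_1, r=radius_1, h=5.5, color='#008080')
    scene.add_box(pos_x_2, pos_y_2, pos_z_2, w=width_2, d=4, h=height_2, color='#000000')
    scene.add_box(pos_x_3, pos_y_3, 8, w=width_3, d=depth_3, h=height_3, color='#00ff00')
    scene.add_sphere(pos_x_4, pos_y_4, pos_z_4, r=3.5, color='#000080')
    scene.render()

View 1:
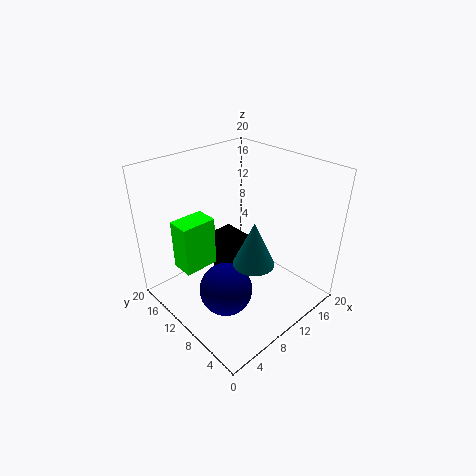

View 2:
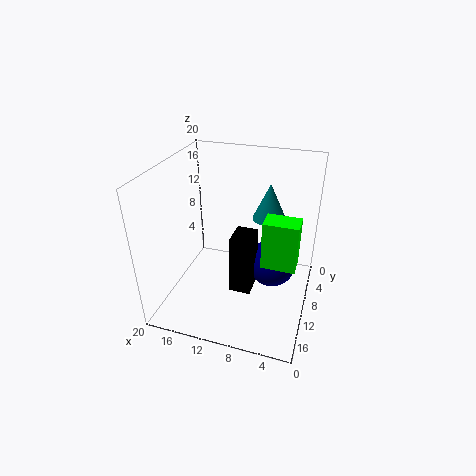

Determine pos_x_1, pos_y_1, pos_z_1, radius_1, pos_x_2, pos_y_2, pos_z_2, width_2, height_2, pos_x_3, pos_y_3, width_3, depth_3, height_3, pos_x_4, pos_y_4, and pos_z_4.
pos_x_1 = 7; pos_y_1 = 4; pos_z_1 = 10.5; radius_1 = 2.5; pos_x_2 = 7.5; pos_y_2 = 8.5; pos_z_2 = 2.5; width_2 = 3; height_2 = 8.5; pos_x_3 = 1.5; pos_y_3 = 10; width_3 = 4.5; depth_3 = 3; height_3 = 6.5; pos_x_4 = 5.5; pos_y_4 = 7.5; pos_z_4 = 5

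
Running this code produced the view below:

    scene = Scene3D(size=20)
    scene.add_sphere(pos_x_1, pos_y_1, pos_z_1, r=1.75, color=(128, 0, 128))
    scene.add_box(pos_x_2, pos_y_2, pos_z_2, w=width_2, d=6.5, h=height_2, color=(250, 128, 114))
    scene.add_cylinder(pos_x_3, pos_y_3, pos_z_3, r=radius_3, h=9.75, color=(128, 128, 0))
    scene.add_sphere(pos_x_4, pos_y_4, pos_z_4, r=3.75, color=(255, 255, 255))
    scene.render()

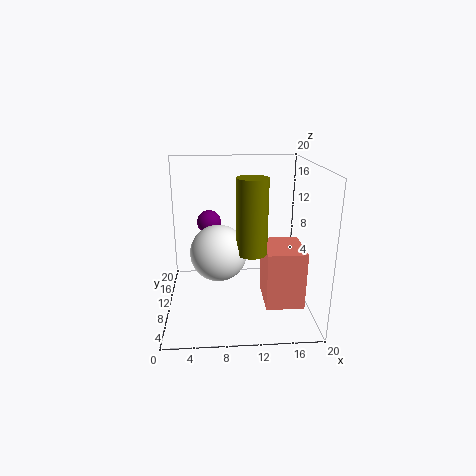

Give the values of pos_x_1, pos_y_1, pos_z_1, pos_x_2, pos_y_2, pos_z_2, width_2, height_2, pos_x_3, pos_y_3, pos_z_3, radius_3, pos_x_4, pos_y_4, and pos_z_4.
pos_x_1 = 6, pos_y_1 = 13.5, pos_z_1 = 11.25, pos_x_2 = 13.5, pos_y_2 = 5.25, pos_z_2 = 1.25, width_2 = 5.25, height_2 = 8, pos_x_3 = 11.5, pos_y_3 = 6.5, pos_z_3 = 9.25, radius_3 = 2, pos_x_4 = 7.25, pos_y_4 = 8, pos_z_4 = 8.75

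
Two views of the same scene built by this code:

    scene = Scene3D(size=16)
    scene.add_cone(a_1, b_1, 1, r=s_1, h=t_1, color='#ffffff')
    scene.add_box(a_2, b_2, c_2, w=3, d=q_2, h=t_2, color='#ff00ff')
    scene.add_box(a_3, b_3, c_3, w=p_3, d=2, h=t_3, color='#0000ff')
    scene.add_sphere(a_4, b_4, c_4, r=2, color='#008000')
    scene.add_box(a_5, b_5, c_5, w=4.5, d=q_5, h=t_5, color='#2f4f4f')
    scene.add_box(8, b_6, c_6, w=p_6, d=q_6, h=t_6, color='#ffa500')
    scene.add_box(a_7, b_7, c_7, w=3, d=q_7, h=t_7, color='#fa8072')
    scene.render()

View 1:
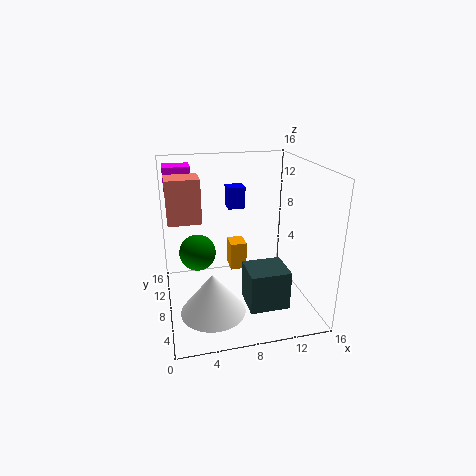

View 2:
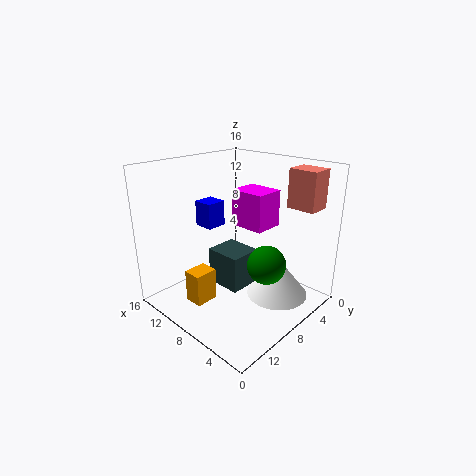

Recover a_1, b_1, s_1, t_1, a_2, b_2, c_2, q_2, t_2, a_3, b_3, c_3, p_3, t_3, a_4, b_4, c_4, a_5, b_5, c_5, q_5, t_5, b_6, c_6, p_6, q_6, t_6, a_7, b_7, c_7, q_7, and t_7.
a_1 = 4.5; b_1 = 5; s_1 = 3.5; t_1 = 4.5; a_2 = 0.5; b_2 = 11; c_2 = 12.5; q_2 = 2.5; t_2 = 3; a_3 = 7.5; b_3 = 10.5; c_3 = 10.5; p_3 = 2; t_3 = 2.5; a_4 = 3.5; b_4 = 8.5; c_4 = 6.5; a_5 = 8.5; b_5 = 4; c_5 = 0.5; q_5 = 4; t_5 = 4.5; b_6 = 11.5; c_6 = 2; p_6 = 2; q_6 = 2.5; t_6 = 3.5; a_7 = 0.5; b_7 = 3; c_7 = 12; q_7 = 2.5; t_7 = 4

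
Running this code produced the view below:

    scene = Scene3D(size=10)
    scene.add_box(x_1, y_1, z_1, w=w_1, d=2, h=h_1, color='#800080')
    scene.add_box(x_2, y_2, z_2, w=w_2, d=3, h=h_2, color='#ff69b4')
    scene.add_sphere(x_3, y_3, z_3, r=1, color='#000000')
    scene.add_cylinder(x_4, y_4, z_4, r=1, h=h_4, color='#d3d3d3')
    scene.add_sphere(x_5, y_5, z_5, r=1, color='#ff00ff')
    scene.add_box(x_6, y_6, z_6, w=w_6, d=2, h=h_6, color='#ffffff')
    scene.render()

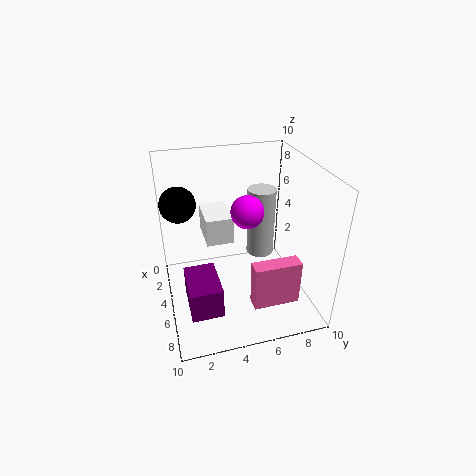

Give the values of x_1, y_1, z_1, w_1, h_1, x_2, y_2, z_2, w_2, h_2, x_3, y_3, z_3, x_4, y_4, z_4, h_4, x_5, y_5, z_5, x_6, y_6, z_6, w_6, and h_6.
x_1 = 6; y_1 = 1; z_1 = 2; w_1 = 3; h_1 = 2; x_2 = 8; y_2 = 5; z_2 = 2; w_2 = 1; h_2 = 3; x_3 = 7; y_3 = 1; z_3 = 9; x_4 = 4; y_4 = 7; z_4 = 3; h_4 = 5; x_5 = 7; y_5 = 5; z_5 = 8; x_6 = 1; y_6 = 3; z_6 = 4; w_6 = 3; h_6 = 2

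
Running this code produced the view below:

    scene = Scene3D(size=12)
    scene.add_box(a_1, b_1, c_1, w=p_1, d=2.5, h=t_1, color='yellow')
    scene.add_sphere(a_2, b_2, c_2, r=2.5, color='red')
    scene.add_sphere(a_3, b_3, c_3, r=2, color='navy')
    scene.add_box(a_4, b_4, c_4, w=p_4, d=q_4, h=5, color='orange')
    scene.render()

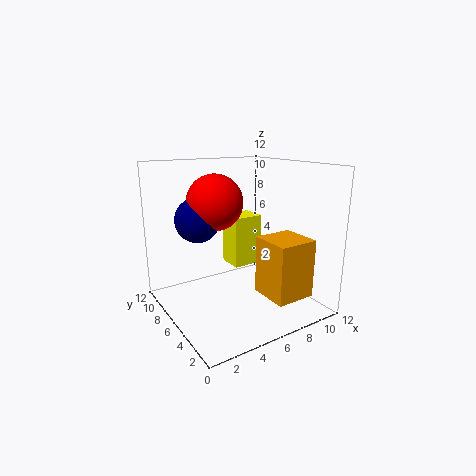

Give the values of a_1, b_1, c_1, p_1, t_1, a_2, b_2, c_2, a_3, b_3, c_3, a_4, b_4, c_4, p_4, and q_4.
a_1 = 8, b_1 = 9.5, c_1 = 1.5, p_1 = 3, t_1 = 5, a_2 = 5.5, b_2 = 9, c_2 = 8.5, a_3 = 4, b_3 = 9.5, c_3 = 7, a_4 = 7.5, b_4 = 2, c_4 = 1, p_4 = 3.5, q_4 = 3.5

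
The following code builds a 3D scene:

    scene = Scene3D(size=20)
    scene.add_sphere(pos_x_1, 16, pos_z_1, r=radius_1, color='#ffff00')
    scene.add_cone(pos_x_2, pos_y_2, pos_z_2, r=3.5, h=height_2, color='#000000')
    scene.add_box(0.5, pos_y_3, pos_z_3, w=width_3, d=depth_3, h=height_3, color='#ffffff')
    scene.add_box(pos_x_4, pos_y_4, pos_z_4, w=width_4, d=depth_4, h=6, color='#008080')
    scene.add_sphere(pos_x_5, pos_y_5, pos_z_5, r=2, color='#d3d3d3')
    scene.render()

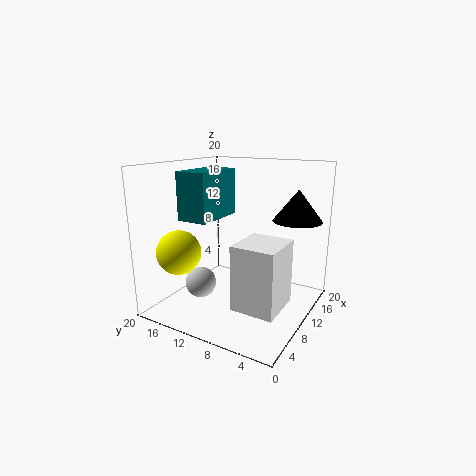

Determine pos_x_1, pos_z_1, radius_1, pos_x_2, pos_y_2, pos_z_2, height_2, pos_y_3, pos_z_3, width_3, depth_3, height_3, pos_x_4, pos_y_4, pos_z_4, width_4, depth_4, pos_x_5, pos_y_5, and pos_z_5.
pos_x_1 = 4.5, pos_z_1 = 8.5, radius_1 = 3, pos_x_2 = 15.5, pos_y_2 = 3.5, pos_z_2 = 12, height_2 = 4.5, pos_y_3 = 0.5, pos_z_3 = 5, width_3 = 5.5, depth_3 = 5, height_3 = 7.5, pos_x_4 = 3, pos_y_4 = 10.5, pos_z_4 = 13.5, width_4 = 7, depth_4 = 4, pos_x_5 = 4.5, pos_y_5 = 12.5, pos_z_5 = 5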